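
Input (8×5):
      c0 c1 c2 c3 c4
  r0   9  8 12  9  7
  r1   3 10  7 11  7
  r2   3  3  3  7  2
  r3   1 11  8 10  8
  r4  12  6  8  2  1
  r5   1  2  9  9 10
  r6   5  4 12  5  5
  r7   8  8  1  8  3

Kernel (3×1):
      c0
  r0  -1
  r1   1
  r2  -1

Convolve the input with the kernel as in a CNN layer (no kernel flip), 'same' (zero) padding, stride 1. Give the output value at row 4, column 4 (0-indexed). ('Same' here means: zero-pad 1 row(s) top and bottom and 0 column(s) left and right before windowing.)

-17

The receptive field on the zero-padded input at this output position is [8 / 1 / 10]. Elementwise product with the kernel and sum: 8·-1 + 1·1 + 10·-1.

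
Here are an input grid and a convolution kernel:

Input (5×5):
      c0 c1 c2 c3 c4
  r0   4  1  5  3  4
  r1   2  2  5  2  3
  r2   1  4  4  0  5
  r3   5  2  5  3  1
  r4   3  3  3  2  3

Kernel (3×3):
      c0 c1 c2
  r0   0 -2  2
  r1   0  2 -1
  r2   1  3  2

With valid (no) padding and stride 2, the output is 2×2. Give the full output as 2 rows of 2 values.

Output[0,0]: The receptive field on the input at this output position is [4 1 5 / 2 2 5 / 1 4 4]. Elementwise product with the kernel and sum: 1·-2 + 5·2 + 2·2 + 5·-1 + 1·1 + 4·3 + 4·2.
Output[0,1]: The receptive field on the input at this output position is [5 3 4 / 5 2 3 / 4 0 5]. Elementwise product with the kernel and sum: 3·-2 + 4·2 + 2·2 + 3·-1 + 4·1 + 0·3 + 5·2.

28 17
17 30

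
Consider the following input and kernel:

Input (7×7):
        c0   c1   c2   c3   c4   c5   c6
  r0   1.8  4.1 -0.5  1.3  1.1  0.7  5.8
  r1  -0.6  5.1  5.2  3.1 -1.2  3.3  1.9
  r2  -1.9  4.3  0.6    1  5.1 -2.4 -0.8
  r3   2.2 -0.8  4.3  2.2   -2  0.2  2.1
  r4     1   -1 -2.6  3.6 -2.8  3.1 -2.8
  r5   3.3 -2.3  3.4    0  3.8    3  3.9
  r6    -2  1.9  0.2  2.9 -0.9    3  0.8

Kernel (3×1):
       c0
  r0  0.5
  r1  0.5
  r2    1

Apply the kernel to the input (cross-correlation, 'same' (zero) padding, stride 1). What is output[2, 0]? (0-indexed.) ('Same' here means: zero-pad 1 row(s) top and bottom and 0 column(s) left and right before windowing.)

The receptive field on the zero-padded input at this output position is [-0.6 / -1.9 / 2.2]. Elementwise product with the kernel and sum: -0.6·0.5 + -1.9·0.5 + 2.2·1.

0.95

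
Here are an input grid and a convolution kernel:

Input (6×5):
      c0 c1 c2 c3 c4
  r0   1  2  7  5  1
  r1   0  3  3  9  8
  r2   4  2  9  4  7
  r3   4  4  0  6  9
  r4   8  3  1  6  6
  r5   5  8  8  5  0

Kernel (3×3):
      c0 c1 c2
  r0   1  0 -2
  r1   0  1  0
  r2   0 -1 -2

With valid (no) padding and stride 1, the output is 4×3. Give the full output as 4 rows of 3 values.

-30 -22 -4
-8 -18 -33
-15 -19 -17
-17 -25 -17

Output[0,0]: The receptive field on the input at this output position is [1 2 7 / 0 3 3 / 4 2 9]. Elementwise product with the kernel and sum: 1·1 + 7·-2 + 3·1 + 2·-1 + 9·-2.
Output[0,1]: The receptive field on the input at this output position is [2 7 5 / 3 3 9 / 2 9 4]. Elementwise product with the kernel and sum: 2·1 + 5·-2 + 3·1 + 9·-1 + 4·-2.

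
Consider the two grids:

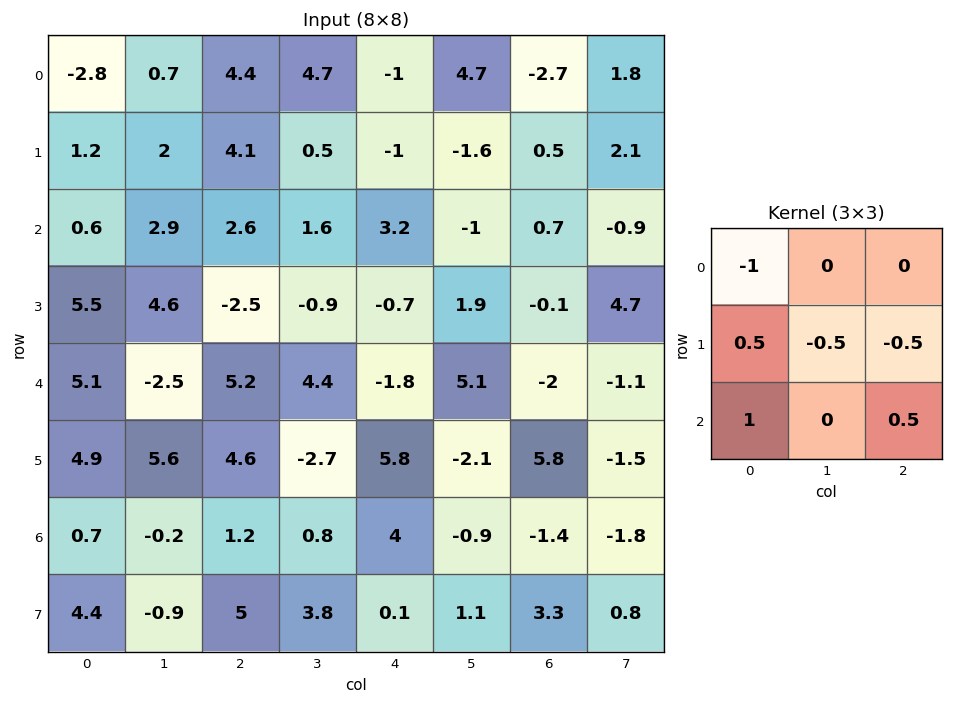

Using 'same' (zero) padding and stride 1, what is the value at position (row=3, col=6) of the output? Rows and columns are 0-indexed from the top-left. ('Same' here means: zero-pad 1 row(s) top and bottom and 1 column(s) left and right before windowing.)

4.2

The receptive field on the zero-padded input at this output position is [-1 0.7 -0.9 / 1.9 -0.1 4.7 / 5.1 -2 -1.1]. Elementwise product with the kernel and sum: -1·-1 + 1.9·0.5 + -0.1·-0.5 + 4.7·-0.5 + 5.1·1 + -1.1·0.5.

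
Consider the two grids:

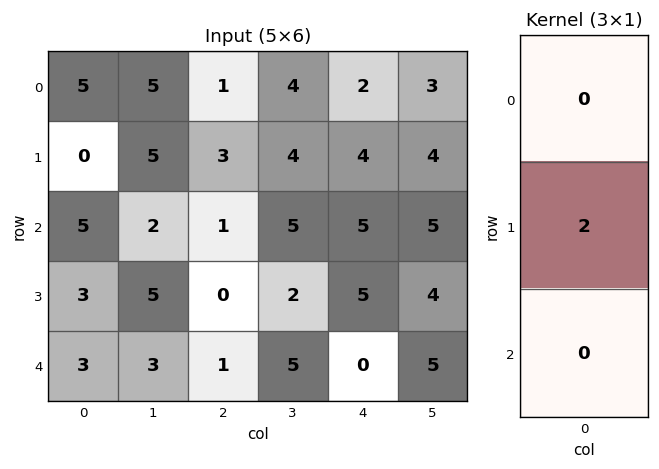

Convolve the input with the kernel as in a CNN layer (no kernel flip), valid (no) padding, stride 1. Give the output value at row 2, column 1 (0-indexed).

The receptive field on the input at this output position is [2 / 5 / 3]. Elementwise product with the kernel and sum: 5·2.

10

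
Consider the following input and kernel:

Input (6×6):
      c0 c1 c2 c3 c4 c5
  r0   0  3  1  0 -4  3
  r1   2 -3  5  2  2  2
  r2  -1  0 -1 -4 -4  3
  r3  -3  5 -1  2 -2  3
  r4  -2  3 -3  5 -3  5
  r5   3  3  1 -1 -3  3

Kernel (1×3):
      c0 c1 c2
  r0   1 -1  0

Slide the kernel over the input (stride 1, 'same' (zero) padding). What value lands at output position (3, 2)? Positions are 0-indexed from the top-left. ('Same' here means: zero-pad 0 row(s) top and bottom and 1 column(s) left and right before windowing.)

The receptive field on the zero-padded input at this output position is [5 -1 2]. Elementwise product with the kernel and sum: 5·1 + -1·-1.

6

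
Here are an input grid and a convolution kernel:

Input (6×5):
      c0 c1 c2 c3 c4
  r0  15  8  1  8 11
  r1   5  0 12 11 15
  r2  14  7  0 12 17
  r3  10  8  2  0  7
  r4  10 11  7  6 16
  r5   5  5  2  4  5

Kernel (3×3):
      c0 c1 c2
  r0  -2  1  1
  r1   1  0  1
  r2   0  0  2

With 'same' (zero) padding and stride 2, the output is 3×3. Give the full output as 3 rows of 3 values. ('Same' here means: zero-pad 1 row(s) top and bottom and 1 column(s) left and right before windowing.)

Output[0,0]: The receptive field on the zero-padded input at this output position is [0 0 0 / 0 15 8 / 0 5 0]. Elementwise product with the kernel and sum: 0·-2 + 0·1 + 0·1 + 0·1 + 8·1 + 0·2.
Output[0,1]: The receptive field on the zero-padded input at this output position is [0 0 0 / 8 1 8 / 0 12 11]. Elementwise product with the kernel and sum: 0·-2 + 0·1 + 0·1 + 8·1 + 8·1 + 11·2.

8 38 8
28 42 5
39 11 13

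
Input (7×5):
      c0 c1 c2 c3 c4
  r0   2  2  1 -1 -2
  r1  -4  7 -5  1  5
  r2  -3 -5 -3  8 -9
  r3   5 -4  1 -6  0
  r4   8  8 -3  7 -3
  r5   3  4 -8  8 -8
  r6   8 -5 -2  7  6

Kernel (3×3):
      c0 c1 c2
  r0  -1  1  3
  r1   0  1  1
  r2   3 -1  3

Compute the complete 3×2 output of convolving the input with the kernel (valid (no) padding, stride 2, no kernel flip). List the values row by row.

Output[0,0]: The receptive field on the input at this output position is [2 2 1 / -4 7 -5 / -3 -5 -3]. Elementwise product with the kernel and sum: 2·-1 + 2·1 + 1·3 + 7·1 + -5·1 + -3·3 + -5·-1 + -3·3.

-8 -46
-7 -47
10 6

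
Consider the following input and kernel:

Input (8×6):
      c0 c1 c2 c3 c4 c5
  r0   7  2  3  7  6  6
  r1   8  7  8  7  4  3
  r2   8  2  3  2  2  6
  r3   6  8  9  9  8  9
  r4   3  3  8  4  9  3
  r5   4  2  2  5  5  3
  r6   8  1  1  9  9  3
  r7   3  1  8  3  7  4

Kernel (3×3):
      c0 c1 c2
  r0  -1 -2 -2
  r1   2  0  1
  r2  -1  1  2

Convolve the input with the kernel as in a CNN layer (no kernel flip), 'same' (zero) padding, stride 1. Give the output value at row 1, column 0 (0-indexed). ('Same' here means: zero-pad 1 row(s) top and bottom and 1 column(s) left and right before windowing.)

1

The receptive field on the zero-padded input at this output position is [0 7 2 / 0 8 7 / 0 8 2]. Elementwise product with the kernel and sum: 0·-1 + 7·-2 + 2·-2 + 0·2 + 7·1 + 0·-1 + 8·1 + 2·2.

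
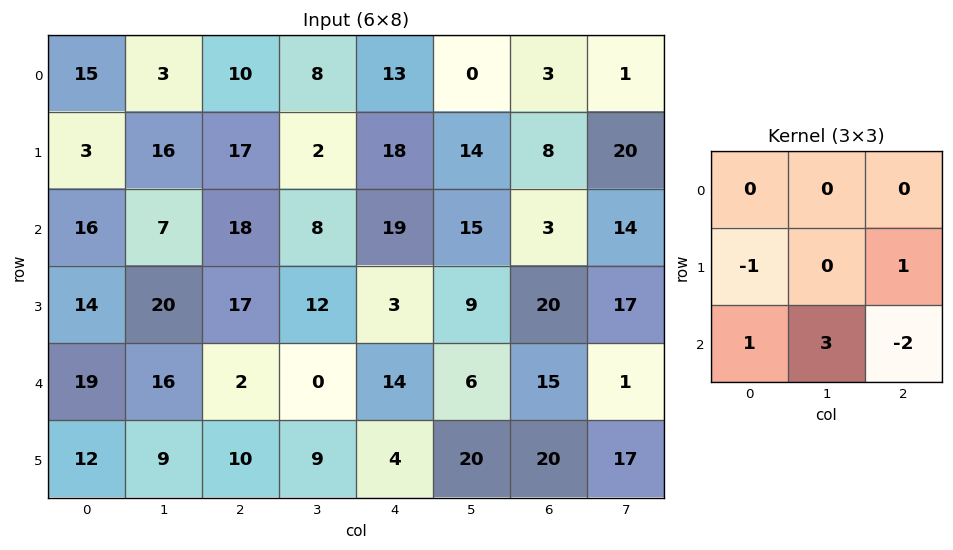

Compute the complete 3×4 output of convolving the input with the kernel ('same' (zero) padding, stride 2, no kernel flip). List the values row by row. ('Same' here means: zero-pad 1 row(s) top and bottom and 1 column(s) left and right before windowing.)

-20 68 20 -1
9 48 10 34
34 5 -13 41

Output[0,0]: The receptive field on the zero-padded input at this output position is [0 0 0 / 0 15 3 / 0 3 16]. Elementwise product with the kernel and sum: 0·-1 + 3·1 + 0·1 + 3·3 + 16·-2.
Output[0,1]: The receptive field on the zero-padded input at this output position is [0 0 0 / 3 10 8 / 16 17 2]. Elementwise product with the kernel and sum: 3·-1 + 8·1 + 16·1 + 17·3 + 2·-2.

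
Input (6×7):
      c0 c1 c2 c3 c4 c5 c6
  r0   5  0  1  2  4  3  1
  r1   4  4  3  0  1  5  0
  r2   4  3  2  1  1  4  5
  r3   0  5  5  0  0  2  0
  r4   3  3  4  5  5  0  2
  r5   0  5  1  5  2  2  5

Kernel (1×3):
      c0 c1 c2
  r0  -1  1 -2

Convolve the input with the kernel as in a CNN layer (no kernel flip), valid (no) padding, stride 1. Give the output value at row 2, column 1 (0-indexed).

The receptive field on the input at this output position is [3 2 1]. Elementwise product with the kernel and sum: 3·-1 + 2·1 + 1·-2.

-3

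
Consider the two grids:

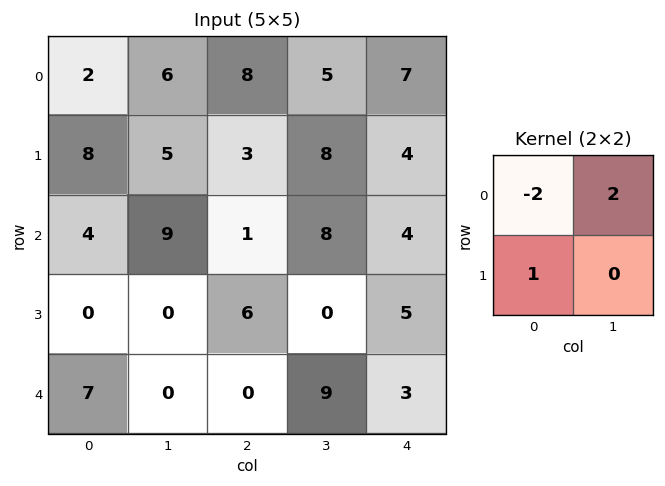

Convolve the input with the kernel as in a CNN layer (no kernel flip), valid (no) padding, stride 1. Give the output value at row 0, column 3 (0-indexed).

The receptive field on the input at this output position is [5 7 / 8 4]. Elementwise product with the kernel and sum: 5·-2 + 7·2 + 8·1.

12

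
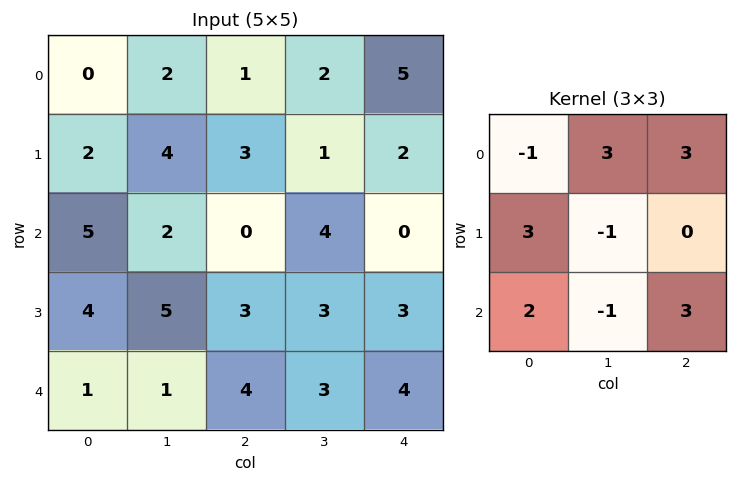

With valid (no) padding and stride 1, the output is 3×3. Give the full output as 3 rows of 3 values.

Output[0,0]: The receptive field on the input at this output position is [0 2 1 / 2 4 3 / 5 2 0]. Elementwise product with the kernel and sum: 0·-1 + 2·3 + 1·3 + 2·3 + 4·-1 + 5·2 + 2·-1 + 0·3.

19 32 24
44 30 14
21 29 35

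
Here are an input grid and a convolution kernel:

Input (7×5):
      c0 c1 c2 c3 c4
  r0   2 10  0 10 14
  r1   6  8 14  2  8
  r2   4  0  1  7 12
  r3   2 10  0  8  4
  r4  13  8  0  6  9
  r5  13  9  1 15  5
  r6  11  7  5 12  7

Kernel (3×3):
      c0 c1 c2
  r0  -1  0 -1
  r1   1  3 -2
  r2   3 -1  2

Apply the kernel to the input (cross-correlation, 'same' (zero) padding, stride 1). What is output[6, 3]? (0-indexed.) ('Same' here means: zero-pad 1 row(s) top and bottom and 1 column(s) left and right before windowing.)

The receptive field on the zero-padded input at this output position is [1 15 5 / 5 12 7 / 0 0 0]. Elementwise product with the kernel and sum: 1·-1 + 5·-1 + 5·1 + 12·3 + 7·-2 + 0·3 + 0·-1 + 0·2.

21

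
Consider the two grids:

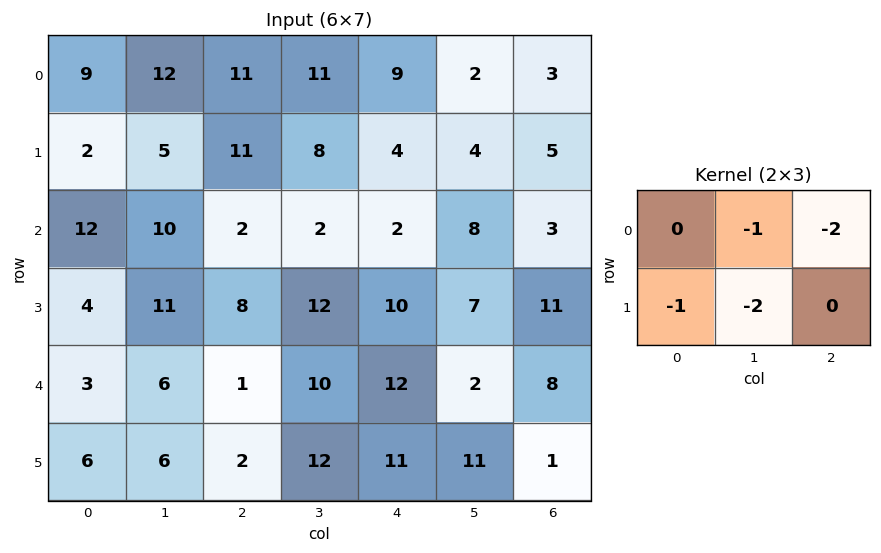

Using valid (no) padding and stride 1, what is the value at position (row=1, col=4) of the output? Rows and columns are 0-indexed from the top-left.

-32

The receptive field on the input at this output position is [4 4 5 / 2 8 3]. Elementwise product with the kernel and sum: 4·-1 + 5·-2 + 2·-1 + 8·-2.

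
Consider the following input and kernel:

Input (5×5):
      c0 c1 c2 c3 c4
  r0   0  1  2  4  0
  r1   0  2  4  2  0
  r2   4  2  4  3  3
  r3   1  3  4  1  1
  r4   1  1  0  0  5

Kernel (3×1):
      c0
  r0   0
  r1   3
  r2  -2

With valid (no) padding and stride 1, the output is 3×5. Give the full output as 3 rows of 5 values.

-8 2 4 0 -6
10 0 4 7 7
1 7 12 3 -7

Output[0,0]: The receptive field on the input at this output position is [0 / 0 / 4]. Elementwise product with the kernel and sum: 0·3 + 4·-2.
Output[0,1]: The receptive field on the input at this output position is [1 / 2 / 2]. Elementwise product with the kernel and sum: 2·3 + 2·-2.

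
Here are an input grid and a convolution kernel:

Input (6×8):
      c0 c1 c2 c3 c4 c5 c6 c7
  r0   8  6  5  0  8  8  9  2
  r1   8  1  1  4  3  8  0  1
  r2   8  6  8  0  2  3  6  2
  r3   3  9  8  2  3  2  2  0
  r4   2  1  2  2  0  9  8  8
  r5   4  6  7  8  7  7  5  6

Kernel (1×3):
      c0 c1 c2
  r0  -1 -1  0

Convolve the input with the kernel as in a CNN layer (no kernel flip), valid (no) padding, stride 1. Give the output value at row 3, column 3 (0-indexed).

-5

The receptive field on the input at this output position is [2 3 2]. Elementwise product with the kernel and sum: 2·-1 + 3·-1.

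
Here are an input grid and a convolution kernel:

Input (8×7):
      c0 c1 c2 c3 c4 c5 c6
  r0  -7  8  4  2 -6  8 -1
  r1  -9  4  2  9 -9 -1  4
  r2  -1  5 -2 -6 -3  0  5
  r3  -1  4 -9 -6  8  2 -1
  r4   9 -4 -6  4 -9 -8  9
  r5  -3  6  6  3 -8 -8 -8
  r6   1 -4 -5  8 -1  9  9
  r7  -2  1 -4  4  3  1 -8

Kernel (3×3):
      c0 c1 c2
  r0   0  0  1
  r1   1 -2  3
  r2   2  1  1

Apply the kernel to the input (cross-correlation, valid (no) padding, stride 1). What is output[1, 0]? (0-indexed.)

The receptive field on the input at this output position is [-9 4 2 / -1 5 -2 / -1 4 -9]. Elementwise product with the kernel and sum: 2·1 + -1·1 + 5·-2 + -2·3 + -1·2 + 4·1 + -9·1.

-22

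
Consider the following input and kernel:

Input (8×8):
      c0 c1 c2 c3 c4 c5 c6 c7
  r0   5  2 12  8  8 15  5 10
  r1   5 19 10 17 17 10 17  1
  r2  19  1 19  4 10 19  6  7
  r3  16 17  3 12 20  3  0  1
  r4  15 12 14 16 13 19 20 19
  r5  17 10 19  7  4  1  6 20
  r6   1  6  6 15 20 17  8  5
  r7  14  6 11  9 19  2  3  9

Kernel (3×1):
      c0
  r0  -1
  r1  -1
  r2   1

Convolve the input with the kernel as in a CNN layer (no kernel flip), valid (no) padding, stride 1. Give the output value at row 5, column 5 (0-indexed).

-16

The receptive field on the input at this output position is [1 / 17 / 2]. Elementwise product with the kernel and sum: 1·-1 + 17·-1 + 2·1.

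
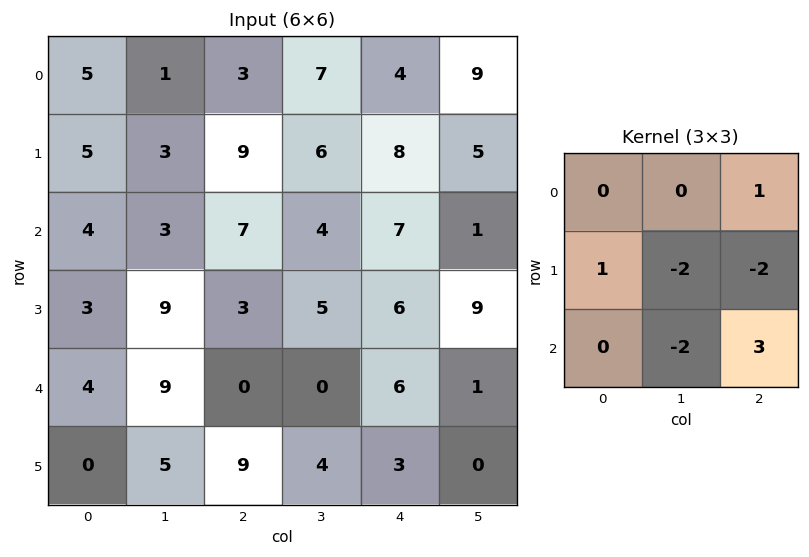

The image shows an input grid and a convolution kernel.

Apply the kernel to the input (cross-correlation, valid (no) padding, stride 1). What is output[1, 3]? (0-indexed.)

8

The receptive field on the input at this output position is [6 8 5 / 4 7 1 / 5 6 9]. Elementwise product with the kernel and sum: 5·1 + 4·1 + 7·-2 + 1·-2 + 6·-2 + 9·3.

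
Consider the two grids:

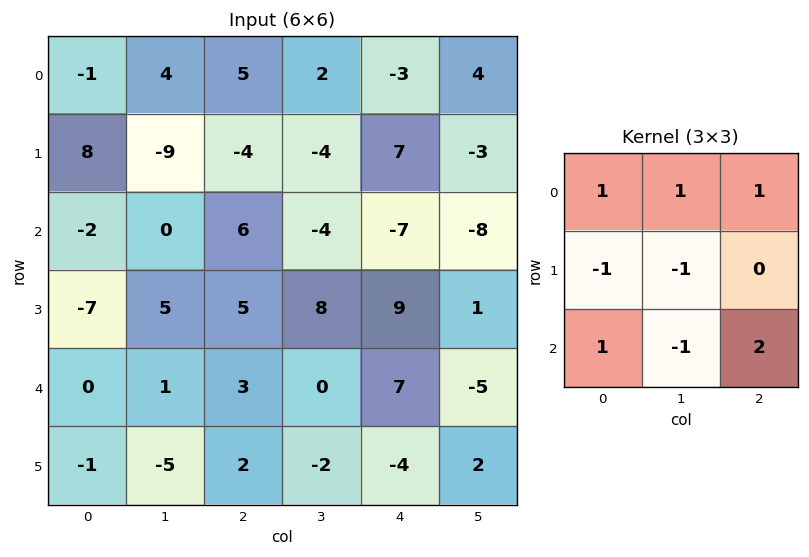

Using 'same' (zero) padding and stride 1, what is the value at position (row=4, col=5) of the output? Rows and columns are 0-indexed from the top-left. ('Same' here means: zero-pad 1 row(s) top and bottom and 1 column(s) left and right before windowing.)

The receptive field on the zero-padded input at this output position is [9 1 0 / 7 -5 0 / -4 2 0]. Elementwise product with the kernel and sum: 9·1 + 1·1 + 0·1 + 7·-1 + -5·-1 + -4·1 + 2·-1 + 0·2.

2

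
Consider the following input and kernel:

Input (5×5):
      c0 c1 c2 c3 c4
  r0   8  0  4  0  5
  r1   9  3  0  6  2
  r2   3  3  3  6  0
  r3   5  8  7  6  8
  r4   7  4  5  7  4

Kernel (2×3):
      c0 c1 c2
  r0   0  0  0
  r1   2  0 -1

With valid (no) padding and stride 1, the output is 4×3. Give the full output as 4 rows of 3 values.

Output[0,0]: The receptive field on the input at this output position is [8 0 4 / 9 3 0]. Elementwise product with the kernel and sum: 9·2 + 0·-1.

18 0 -2
3 0 6
3 10 6
9 1 6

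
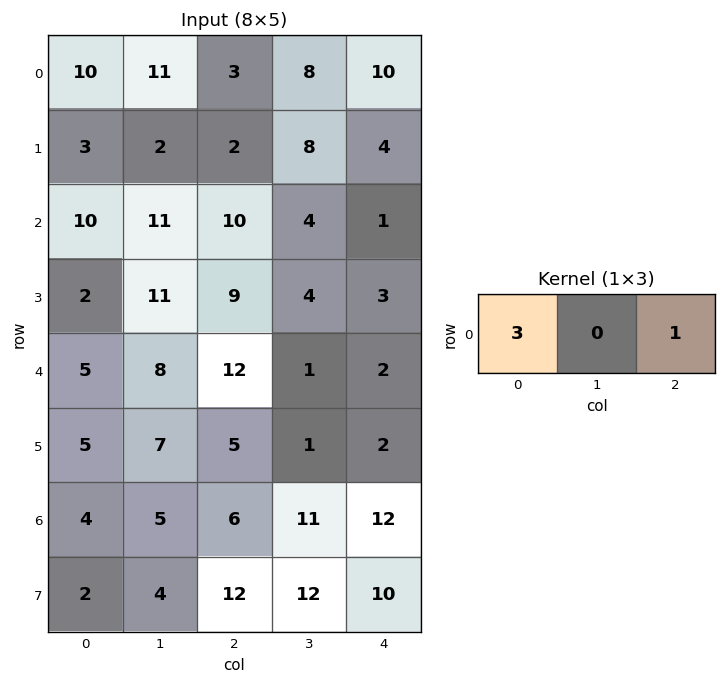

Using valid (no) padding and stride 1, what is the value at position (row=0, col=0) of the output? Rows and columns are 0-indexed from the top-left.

The receptive field on the input at this output position is [10 11 3]. Elementwise product with the kernel and sum: 10·3 + 3·1.

33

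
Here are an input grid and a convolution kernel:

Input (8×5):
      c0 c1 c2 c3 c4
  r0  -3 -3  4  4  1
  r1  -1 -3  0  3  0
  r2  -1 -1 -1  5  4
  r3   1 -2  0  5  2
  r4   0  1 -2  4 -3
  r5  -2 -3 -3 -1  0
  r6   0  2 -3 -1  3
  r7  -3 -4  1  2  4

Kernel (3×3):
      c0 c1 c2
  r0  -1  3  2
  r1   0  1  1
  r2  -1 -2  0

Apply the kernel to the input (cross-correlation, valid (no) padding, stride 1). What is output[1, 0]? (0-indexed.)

-7

The receptive field on the input at this output position is [-1 -3 0 / -1 -1 -1 / 1 -2 0]. Elementwise product with the kernel and sum: -1·-1 + -3·3 + 0·2 + -1·1 + -1·1 + 1·-1 + -2·-2.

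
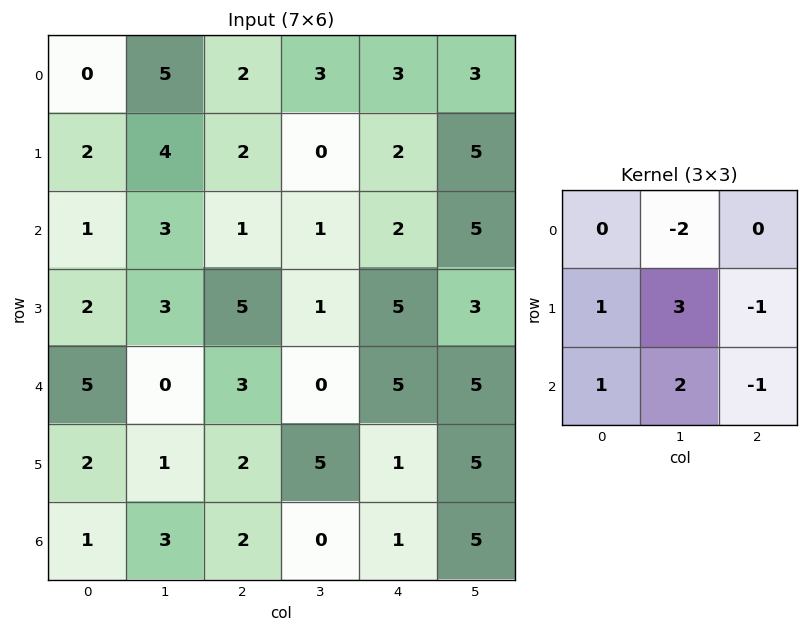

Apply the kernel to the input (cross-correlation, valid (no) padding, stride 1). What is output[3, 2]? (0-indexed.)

The receptive field on the input at this output position is [5 1 5 / 3 0 5 / 2 5 1]. Elementwise product with the kernel and sum: 1·-2 + 3·1 + 0·3 + 5·-1 + 2·1 + 5·2 + 1·-1.

7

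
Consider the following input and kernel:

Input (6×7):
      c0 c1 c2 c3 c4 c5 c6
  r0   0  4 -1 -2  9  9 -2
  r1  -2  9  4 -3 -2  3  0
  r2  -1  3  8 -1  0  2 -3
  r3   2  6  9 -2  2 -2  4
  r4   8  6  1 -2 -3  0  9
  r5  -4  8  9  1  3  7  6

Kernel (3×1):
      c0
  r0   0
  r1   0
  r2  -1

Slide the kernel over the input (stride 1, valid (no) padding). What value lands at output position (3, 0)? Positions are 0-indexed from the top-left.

4

The receptive field on the input at this output position is [2 / 8 / -4]. Elementwise product with the kernel and sum: -4·-1.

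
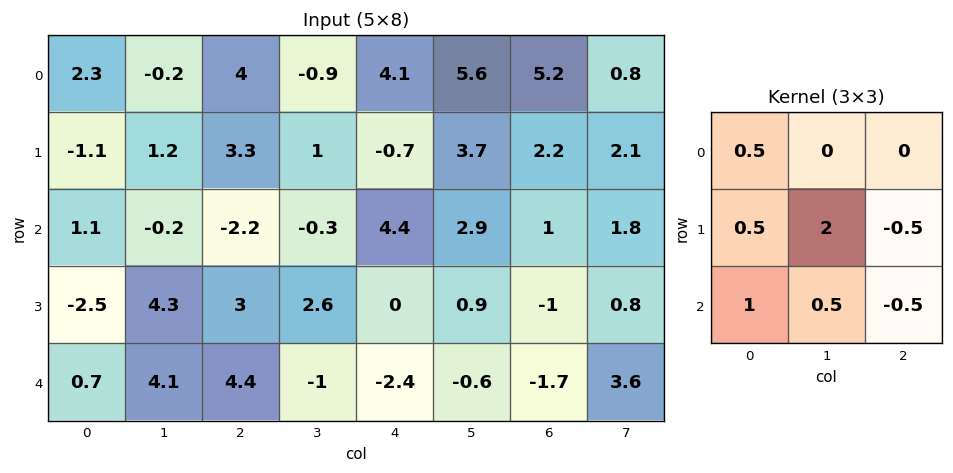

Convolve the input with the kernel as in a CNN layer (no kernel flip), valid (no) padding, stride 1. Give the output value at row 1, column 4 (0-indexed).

8.1

The receptive field on the input at this output position is [-0.7 3.7 2.2 / 4.4 2.9 1 / 0 0.9 -1]. Elementwise product with the kernel and sum: -0.7·0.5 + 4.4·0.5 + 2.9·2 + 1·-0.5 + 0·1 + 0.9·0.5 + -1·-0.5.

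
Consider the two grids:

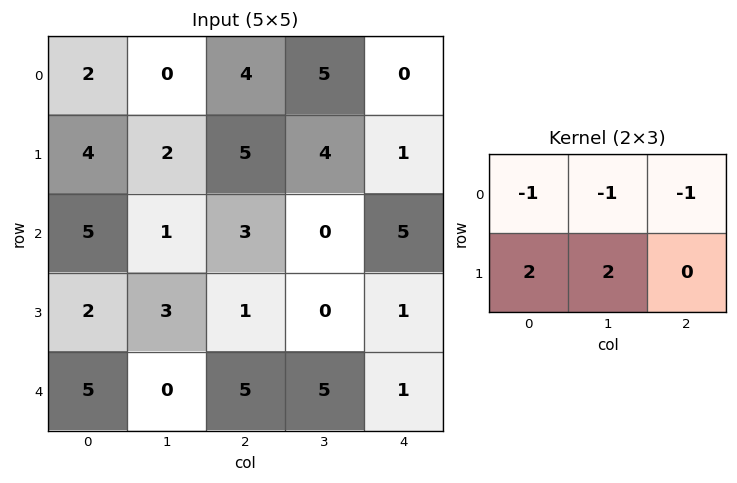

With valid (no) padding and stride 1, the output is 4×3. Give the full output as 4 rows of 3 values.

6 5 9
1 -3 -4
1 4 -6
4 6 18

Output[0,0]: The receptive field on the input at this output position is [2 0 4 / 4 2 5]. Elementwise product with the kernel and sum: 2·-1 + 0·-1 + 4·-1 + 4·2 + 2·2.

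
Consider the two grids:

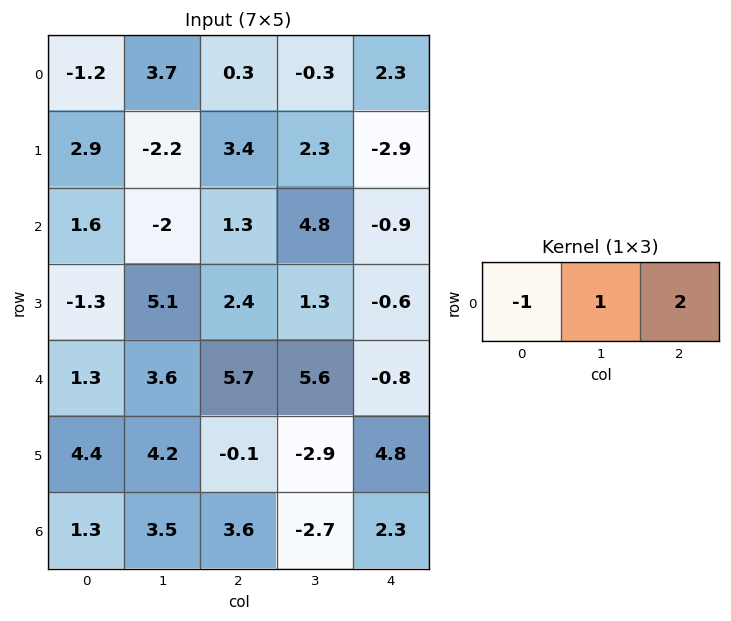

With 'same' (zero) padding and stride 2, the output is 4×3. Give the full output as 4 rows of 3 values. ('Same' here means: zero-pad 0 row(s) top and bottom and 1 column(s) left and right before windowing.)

6.2 -4 2.6
-2.4 12.9 -5.7
8.5 13.3 -6.4
8.3 -5.3 5

Output[0,0]: The receptive field on the zero-padded input at this output position is [0 -1.2 3.7]. Elementwise product with the kernel and sum: 0·-1 + -1.2·1 + 3.7·2.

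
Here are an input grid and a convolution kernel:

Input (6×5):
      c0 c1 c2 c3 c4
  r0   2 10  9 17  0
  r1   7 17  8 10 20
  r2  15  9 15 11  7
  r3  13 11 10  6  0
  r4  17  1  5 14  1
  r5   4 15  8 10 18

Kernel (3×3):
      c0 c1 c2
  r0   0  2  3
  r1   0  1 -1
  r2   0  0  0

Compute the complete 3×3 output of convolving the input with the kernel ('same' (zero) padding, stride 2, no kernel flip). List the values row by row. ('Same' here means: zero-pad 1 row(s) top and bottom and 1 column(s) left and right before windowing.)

-8 -8 0
71 50 47
75 29 1

Output[0,0]: The receptive field on the zero-padded input at this output position is [0 0 0 / 0 2 10 / 0 7 17]. Elementwise product with the kernel and sum: 0·2 + 0·3 + 2·1 + 10·-1.
Output[0,1]: The receptive field on the zero-padded input at this output position is [0 0 0 / 10 9 17 / 17 8 10]. Elementwise product with the kernel and sum: 0·2 + 0·3 + 9·1 + 17·-1.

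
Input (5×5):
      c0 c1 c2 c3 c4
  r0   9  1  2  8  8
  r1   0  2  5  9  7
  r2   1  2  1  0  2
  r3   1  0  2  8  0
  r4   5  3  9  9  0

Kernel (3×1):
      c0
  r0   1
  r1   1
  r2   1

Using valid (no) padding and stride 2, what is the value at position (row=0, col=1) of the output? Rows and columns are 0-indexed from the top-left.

The receptive field on the input at this output position is [2 / 5 / 1]. Elementwise product with the kernel and sum: 2·1 + 5·1 + 1·1.

8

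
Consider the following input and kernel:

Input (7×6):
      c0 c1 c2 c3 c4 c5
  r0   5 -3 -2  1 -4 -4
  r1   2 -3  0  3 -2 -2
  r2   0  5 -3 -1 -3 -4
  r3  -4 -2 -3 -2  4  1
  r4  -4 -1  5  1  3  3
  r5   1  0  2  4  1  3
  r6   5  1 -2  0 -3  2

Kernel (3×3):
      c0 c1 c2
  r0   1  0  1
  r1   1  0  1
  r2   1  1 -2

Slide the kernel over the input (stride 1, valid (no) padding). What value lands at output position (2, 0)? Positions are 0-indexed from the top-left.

-25

The receptive field on the input at this output position is [0 5 -3 / -4 -2 -3 / -4 -1 5]. Elementwise product with the kernel and sum: 0·1 + -3·1 + -4·1 + -3·1 + -4·1 + -1·1 + 5·-2.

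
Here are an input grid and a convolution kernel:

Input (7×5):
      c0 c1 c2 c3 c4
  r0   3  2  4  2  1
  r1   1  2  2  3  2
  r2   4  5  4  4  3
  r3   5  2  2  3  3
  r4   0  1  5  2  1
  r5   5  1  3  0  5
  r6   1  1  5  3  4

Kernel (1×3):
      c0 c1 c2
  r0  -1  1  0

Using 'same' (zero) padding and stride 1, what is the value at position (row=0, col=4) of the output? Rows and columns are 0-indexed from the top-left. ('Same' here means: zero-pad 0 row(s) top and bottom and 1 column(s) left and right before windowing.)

The receptive field on the zero-padded input at this output position is [2 1 0]. Elementwise product with the kernel and sum: 2·-1 + 1·1.

-1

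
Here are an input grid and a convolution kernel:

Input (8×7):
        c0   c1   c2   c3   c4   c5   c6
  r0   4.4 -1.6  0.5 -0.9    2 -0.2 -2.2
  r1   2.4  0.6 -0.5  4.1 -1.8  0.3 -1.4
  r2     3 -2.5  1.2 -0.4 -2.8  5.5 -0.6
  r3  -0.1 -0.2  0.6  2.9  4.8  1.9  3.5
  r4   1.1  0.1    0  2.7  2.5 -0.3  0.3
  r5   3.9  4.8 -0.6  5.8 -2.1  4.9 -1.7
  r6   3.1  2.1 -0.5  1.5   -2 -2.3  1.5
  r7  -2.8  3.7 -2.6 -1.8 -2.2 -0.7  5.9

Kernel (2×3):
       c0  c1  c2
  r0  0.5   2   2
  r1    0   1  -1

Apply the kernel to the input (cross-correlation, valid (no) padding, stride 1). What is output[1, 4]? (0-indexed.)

3

The receptive field on the input at this output position is [-1.8 0.3 -1.4 / -2.8 5.5 -0.6]. Elementwise product with the kernel and sum: -1.8·0.5 + 0.3·2 + -1.4·2 + 5.5·1 + -0.6·-1.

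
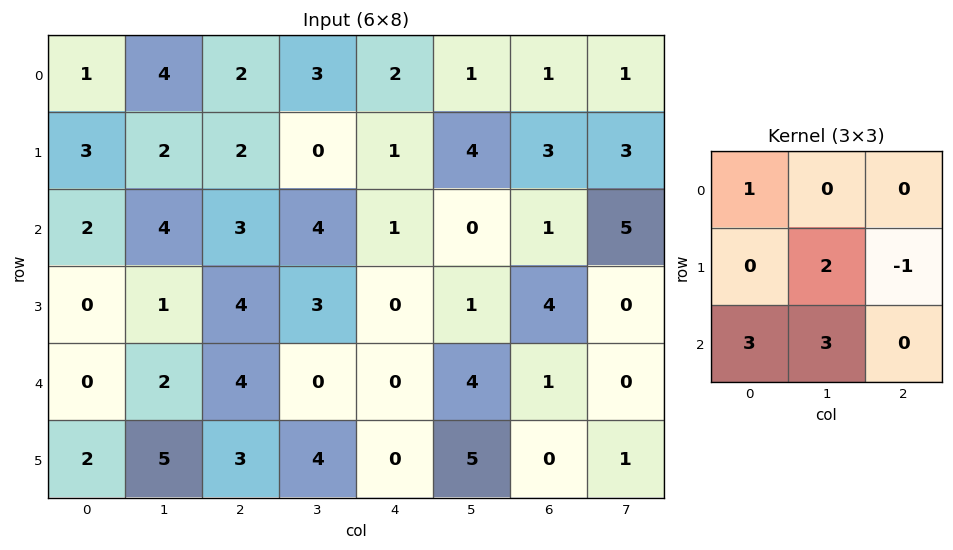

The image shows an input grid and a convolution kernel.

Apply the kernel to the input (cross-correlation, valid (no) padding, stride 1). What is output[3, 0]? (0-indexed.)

The receptive field on the input at this output position is [0 1 4 / 0 2 4 / 2 5 3]. Elementwise product with the kernel and sum: 0·1 + 2·2 + 4·-1 + 2·3 + 5·3.

21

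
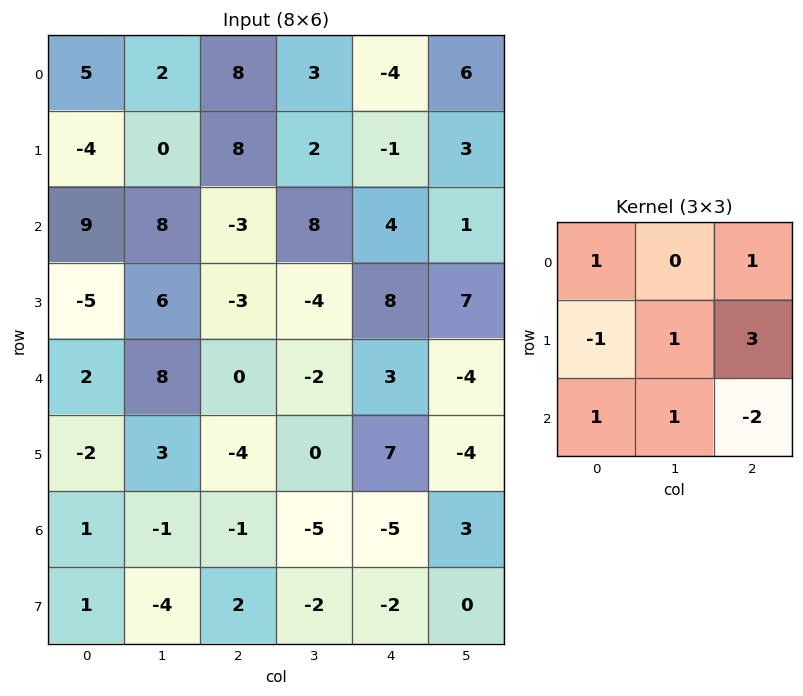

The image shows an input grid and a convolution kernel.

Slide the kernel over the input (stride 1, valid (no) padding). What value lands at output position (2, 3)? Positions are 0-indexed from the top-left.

51

The receptive field on the input at this output position is [8 4 1 / -4 8 7 / -2 3 -4]. Elementwise product with the kernel and sum: 8·1 + 1·1 + -4·-1 + 8·1 + 7·3 + -2·1 + 3·1 + -4·-2.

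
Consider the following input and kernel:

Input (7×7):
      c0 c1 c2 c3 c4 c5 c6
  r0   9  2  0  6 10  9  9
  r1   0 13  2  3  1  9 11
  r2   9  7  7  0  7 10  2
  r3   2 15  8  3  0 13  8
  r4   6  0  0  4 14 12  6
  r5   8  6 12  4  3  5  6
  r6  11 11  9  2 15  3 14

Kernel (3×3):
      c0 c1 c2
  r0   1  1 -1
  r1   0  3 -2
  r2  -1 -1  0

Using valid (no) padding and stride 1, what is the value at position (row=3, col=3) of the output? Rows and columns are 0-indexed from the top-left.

The receptive field on the input at this output position is [3 0 13 / 4 14 12 / 4 3 5]. Elementwise product with the kernel and sum: 3·1 + 0·1 + 13·-1 + 14·3 + 12·-2 + 4·-1 + 3·-1.

1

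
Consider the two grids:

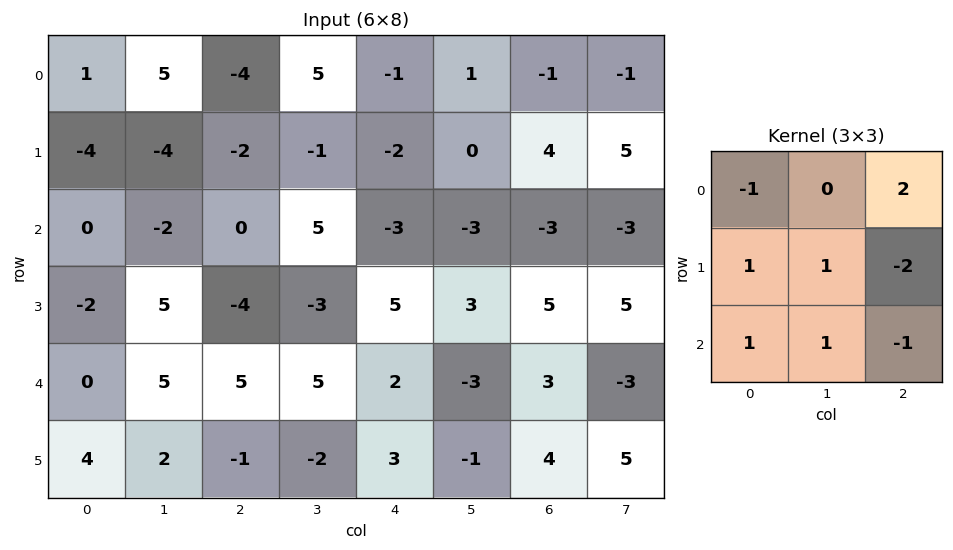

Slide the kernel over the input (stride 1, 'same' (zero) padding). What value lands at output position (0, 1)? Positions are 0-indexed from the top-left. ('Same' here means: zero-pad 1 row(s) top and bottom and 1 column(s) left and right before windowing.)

The receptive field on the zero-padded input at this output position is [0 0 0 / 1 5 -4 / -4 -4 -2]. Elementwise product with the kernel and sum: 0·-1 + 0·2 + 1·1 + 5·1 + -4·-2 + -4·1 + -4·1 + -2·-1.

8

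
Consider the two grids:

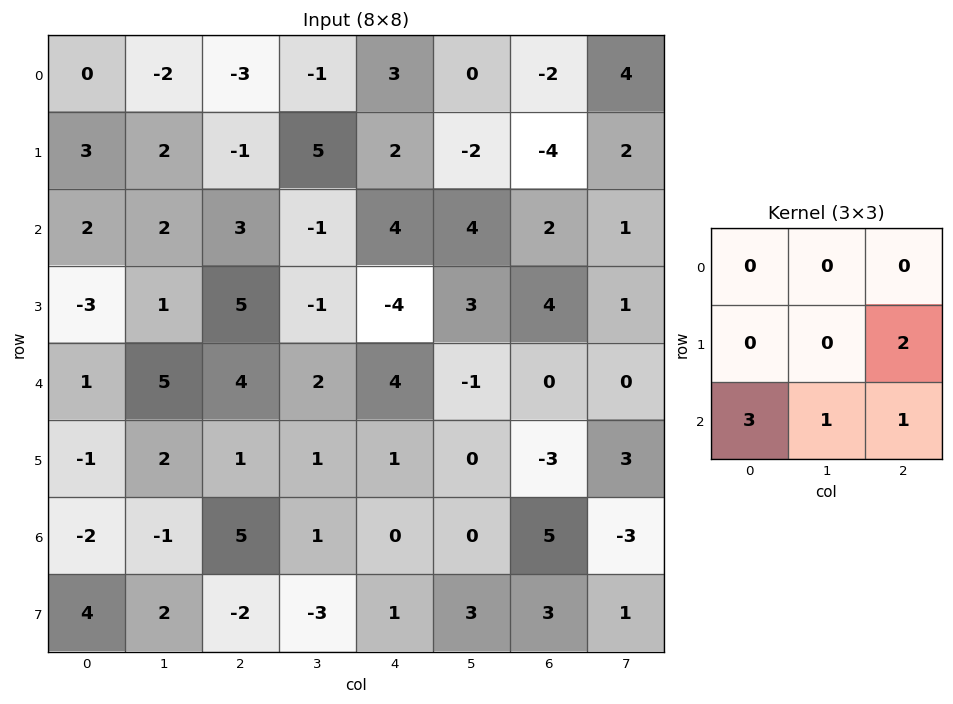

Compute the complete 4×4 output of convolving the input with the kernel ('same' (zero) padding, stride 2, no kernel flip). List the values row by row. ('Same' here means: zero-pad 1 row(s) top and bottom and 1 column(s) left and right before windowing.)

1 8 15 0
2 5 4 16
11 12 2 0
4 3 -5 7

Output[0,0]: The receptive field on the zero-padded input at this output position is [0 0 0 / 0 0 -2 / 0 3 2]. Elementwise product with the kernel and sum: -2·2 + 0·3 + 3·1 + 2·1.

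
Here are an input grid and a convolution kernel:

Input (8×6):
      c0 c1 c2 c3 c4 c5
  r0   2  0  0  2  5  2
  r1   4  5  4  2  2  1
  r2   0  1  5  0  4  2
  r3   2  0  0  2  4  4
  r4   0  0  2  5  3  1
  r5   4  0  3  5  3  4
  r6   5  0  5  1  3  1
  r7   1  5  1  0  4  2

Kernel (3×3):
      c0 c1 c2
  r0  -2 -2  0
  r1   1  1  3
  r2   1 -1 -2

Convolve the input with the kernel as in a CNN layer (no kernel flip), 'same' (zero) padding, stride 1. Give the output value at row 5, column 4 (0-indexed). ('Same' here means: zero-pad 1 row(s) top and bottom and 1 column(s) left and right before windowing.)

The receptive field on the zero-padded input at this output position is [5 3 1 / 5 3 4 / 1 3 1]. Elementwise product with the kernel and sum: 5·-2 + 3·-2 + 5·1 + 3·1 + 4·3 + 1·1 + 3·-1 + 1·-2.

0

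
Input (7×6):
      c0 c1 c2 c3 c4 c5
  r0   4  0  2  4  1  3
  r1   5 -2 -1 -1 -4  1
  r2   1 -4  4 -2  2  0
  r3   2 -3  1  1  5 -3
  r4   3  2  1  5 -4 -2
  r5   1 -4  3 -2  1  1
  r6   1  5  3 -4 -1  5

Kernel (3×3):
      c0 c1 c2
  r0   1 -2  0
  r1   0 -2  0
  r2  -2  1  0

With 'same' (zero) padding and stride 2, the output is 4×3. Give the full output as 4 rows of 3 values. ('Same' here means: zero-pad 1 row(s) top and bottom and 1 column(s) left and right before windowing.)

Output[0,0]: The receptive field on the zero-padded input at this output position is [0 0 0 / 0 4 0 / 0 5 -2]. Elementwise product with the kernel and sum: 0·1 + 0·-2 + 4·-2 + 0·-2 + 5·1.
Output[0,1]: The receptive field on the zero-padded input at this output position is [0 0 0 / 0 2 4 / -2 -1 -1]. Elementwise product with the kernel and sum: 0·1 + 0·-2 + 2·-2 + -2·-2 + -1·1.

-3 -1 -4
-10 -1 6
-9 4 4
-4 -16 -2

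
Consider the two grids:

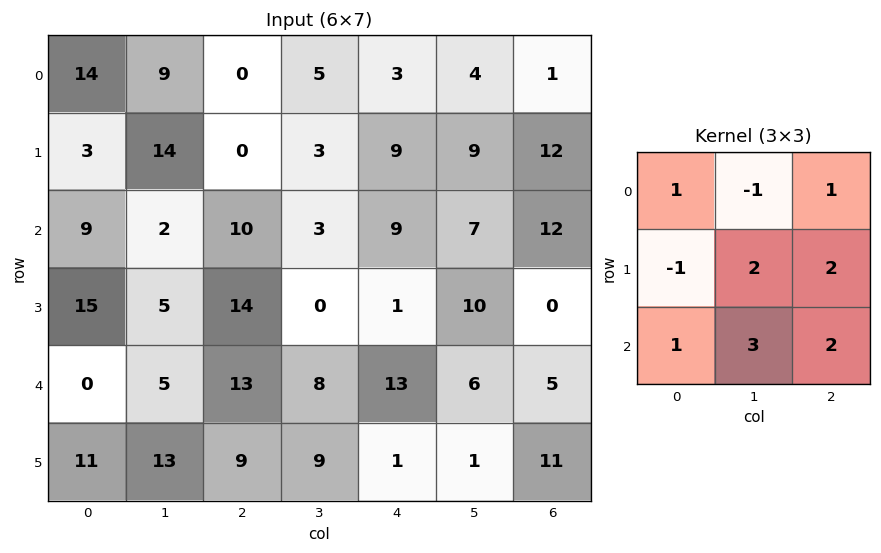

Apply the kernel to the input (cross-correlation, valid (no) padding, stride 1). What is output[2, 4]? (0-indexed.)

74

The receptive field on the input at this output position is [9 7 12 / 1 10 0 / 13 6 5]. Elementwise product with the kernel and sum: 9·1 + 7·-1 + 12·1 + 1·-1 + 10·2 + 0·2 + 13·1 + 6·3 + 5·2.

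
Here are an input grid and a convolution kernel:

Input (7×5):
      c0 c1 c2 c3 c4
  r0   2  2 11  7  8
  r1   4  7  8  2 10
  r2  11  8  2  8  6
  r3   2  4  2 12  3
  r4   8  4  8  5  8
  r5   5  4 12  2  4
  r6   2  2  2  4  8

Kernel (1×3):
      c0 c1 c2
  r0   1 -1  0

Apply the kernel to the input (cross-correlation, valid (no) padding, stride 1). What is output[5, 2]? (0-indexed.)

10

The receptive field on the input at this output position is [12 2 4]. Elementwise product with the kernel and sum: 12·1 + 2·-1.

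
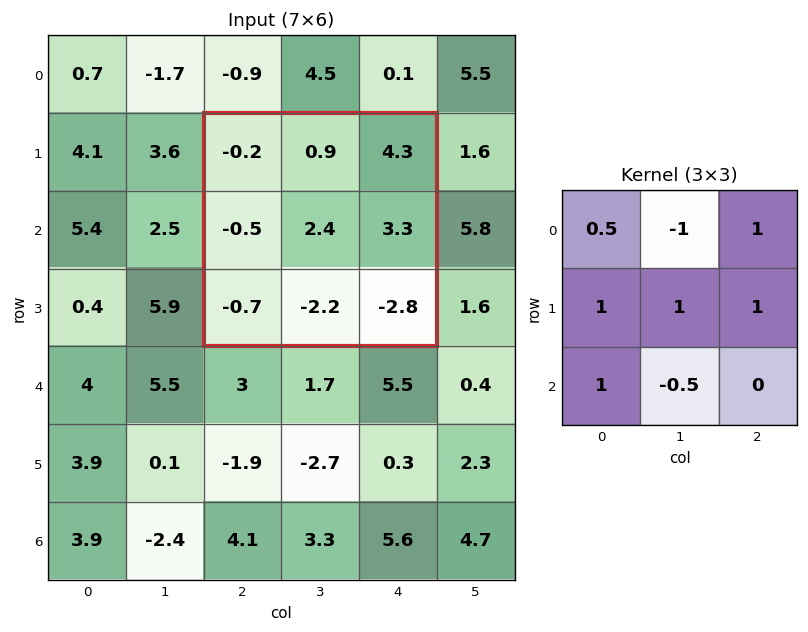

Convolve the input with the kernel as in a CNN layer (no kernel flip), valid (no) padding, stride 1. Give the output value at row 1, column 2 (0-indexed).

The receptive field on the input at this output position is [-0.2 0.9 4.3 / -0.5 2.4 3.3 / -0.7 -2.2 -2.8]. Elementwise product with the kernel and sum: -0.2·0.5 + 0.9·-1 + 4.3·1 + -0.5·1 + 2.4·1 + 3.3·1 + -0.7·1 + -2.2·-0.5.

8.9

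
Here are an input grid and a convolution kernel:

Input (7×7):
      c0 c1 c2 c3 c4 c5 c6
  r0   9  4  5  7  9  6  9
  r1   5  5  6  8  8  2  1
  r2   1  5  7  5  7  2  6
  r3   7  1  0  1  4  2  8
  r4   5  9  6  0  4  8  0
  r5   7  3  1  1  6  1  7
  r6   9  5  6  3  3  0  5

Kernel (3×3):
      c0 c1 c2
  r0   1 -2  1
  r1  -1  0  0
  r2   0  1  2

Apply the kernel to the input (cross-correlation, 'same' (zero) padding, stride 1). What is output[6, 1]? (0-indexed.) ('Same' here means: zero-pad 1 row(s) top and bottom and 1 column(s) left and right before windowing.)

-7

The receptive field on the zero-padded input at this output position is [7 3 1 / 9 5 6 / 0 0 0]. Elementwise product with the kernel and sum: 7·1 + 3·-2 + 1·1 + 9·-1 + 0·1 + 0·2.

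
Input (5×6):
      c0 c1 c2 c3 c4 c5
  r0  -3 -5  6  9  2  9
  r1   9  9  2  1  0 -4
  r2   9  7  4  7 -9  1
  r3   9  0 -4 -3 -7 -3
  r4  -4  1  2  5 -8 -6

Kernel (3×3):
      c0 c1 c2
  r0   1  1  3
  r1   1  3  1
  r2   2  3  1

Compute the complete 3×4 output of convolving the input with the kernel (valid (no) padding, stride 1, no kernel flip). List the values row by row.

Output[0,0]: The receptive field on the input at this output position is [-3 -5 6 / 9 9 2 / 9 7 4]. Elementwise product with the kernel and sum: -3·1 + -5·1 + 6·3 + 9·1 + 9·3 + 2·1 + 9·2 + 7·3 + 4·1.

91 77 46 23
72 25 -5 -60
30 30 -25 -46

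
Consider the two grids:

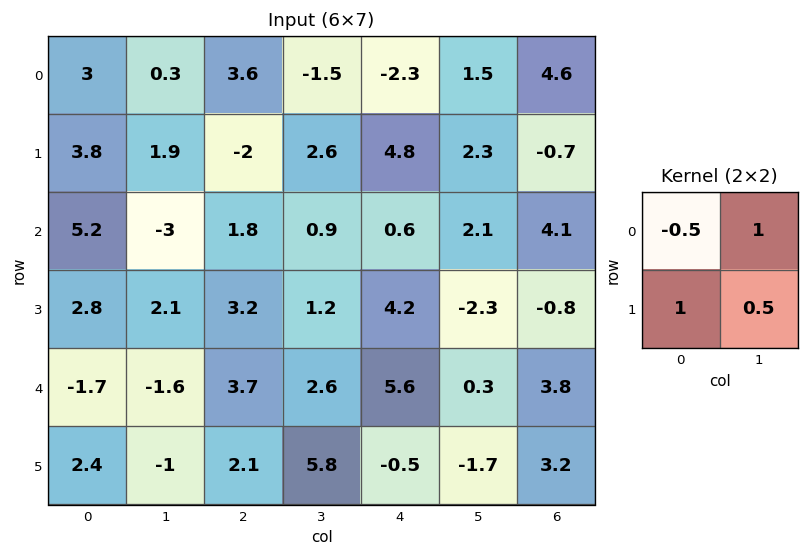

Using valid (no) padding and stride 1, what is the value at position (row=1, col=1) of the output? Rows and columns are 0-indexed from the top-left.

-5.05

The receptive field on the input at this output position is [1.9 -2 / -3 1.8]. Elementwise product with the kernel and sum: 1.9·-0.5 + -2·1 + -3·1 + 1.8·0.5.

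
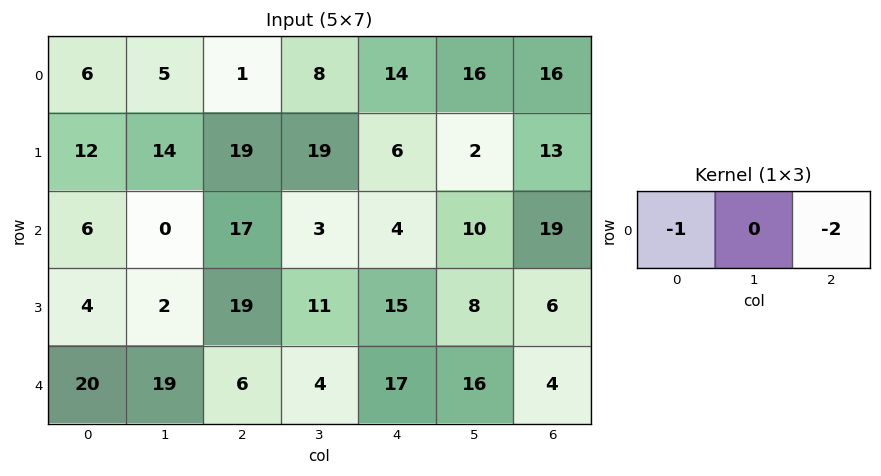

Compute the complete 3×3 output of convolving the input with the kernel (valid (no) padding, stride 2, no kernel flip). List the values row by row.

Output[0,0]: The receptive field on the input at this output position is [6 5 1]. Elementwise product with the kernel and sum: 6·-1 + 1·-2.
Output[0,1]: The receptive field on the input at this output position is [1 8 14]. Elementwise product with the kernel and sum: 1·-1 + 14·-2.

-8 -29 -46
-40 -25 -42
-32 -40 -25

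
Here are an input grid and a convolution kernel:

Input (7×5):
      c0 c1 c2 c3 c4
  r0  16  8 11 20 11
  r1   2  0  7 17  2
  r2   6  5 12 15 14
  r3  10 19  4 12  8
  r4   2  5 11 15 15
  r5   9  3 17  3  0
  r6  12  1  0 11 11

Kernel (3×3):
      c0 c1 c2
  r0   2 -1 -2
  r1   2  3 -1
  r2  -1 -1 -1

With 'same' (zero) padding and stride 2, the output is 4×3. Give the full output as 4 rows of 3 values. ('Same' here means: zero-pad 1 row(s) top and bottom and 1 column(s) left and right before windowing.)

Output[0,0]: The receptive field on the zero-padded input at this output position is [0 0 0 / 0 16 8 / 0 2 0]. Elementwise product with the kernel and sum: 0·2 + 0·-1 + 0·-2 + 0·2 + 16·3 + 8·-1 + 0·-1 + 2·-1 + 0·-1.
Output[0,1]: The receptive field on the zero-padded input at this output position is [0 0 0 / 8 11 20 / 0 7 17]. Elementwise product with the kernel and sum: 0·2 + 0·-1 + 0·-2 + 8·2 + 11·3 + 20·-1 + 0·-1 + 7·-1 + 17·-1.

38 5 54
-18 -45 84
-59 15 88
20 -26 61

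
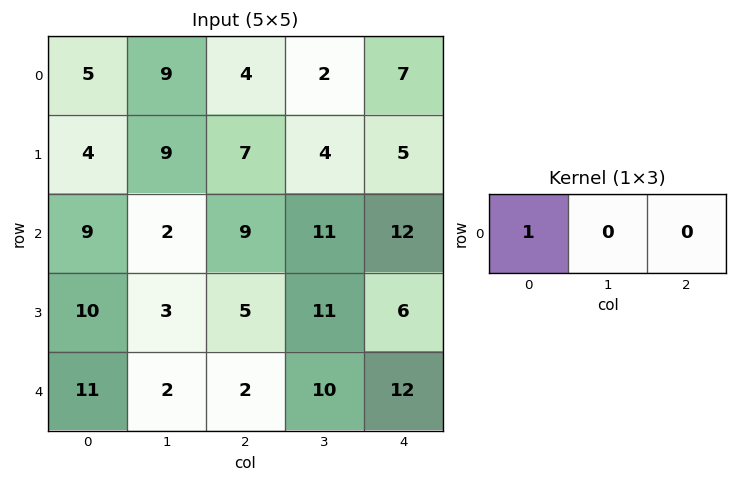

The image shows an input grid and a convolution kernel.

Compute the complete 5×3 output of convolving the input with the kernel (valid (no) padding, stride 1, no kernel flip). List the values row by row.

5 9 4
4 9 7
9 2 9
10 3 5
11 2 2

Output[0,0]: The receptive field on the input at this output position is [5 9 4]. Elementwise product with the kernel and sum: 5·1.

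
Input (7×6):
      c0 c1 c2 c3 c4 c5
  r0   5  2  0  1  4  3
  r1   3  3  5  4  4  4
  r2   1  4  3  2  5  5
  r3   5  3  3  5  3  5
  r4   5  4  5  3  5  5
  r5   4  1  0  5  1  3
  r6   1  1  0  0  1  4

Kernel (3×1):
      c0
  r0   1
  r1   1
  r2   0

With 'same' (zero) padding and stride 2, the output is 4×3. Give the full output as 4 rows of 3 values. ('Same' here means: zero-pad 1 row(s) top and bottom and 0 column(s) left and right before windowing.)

Output[0,0]: The receptive field on the zero-padded input at this output position is [0 / 5 / 3]. Elementwise product with the kernel and sum: 0·1 + 5·1.
Output[0,1]: The receptive field on the zero-padded input at this output position is [0 / 0 / 5]. Elementwise product with the kernel and sum: 0·1 + 0·1.

5 0 4
4 8 9
10 8 8
5 0 2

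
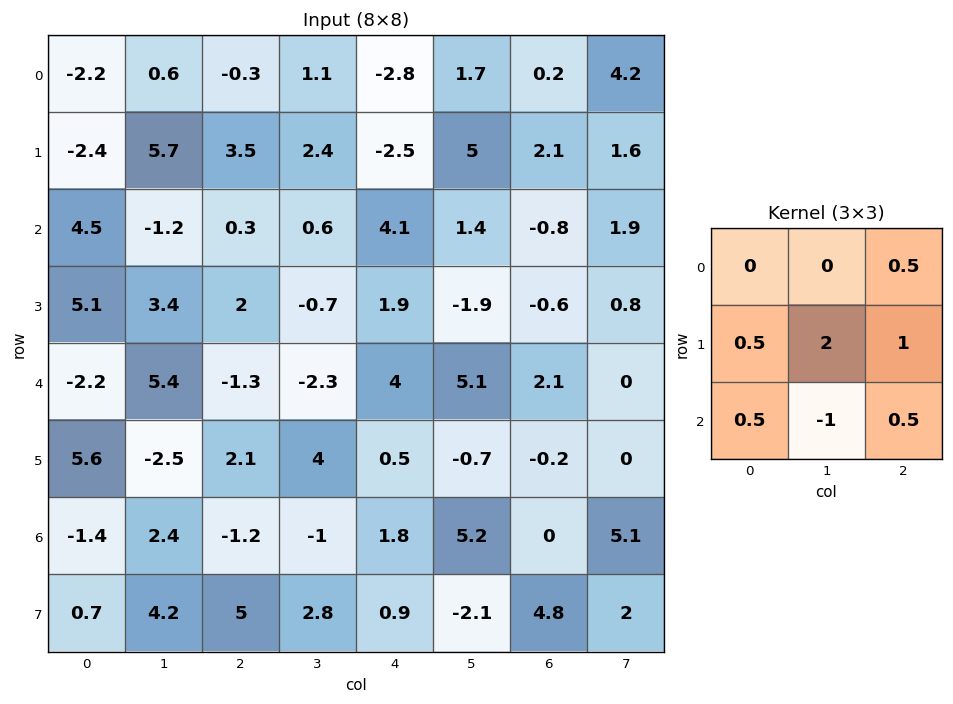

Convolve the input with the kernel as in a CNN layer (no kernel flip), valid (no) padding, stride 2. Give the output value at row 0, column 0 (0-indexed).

17.15

The receptive field on the input at this output position is [-2.2 0.6 -0.3 / -2.4 5.7 3.5 / 4.5 -1.2 0.3]. Elementwise product with the kernel and sum: -0.3·0.5 + -2.4·0.5 + 5.7·2 + 3.5·1 + 4.5·0.5 + -1.2·-1 + 0.3·0.5.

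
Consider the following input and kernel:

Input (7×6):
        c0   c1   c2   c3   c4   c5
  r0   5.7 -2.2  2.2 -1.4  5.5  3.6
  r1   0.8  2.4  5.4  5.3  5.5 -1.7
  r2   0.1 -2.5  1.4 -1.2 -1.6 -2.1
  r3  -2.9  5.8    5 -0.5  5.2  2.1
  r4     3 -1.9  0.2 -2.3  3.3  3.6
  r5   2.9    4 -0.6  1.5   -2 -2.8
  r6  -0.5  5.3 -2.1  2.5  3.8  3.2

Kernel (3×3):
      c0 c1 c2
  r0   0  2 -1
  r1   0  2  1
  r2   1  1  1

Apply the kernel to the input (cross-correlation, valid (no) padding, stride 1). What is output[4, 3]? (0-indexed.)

5.7

The receptive field on the input at this output position is [-2.3 3.3 3.6 / 1.5 -2 -2.8 / 2.5 3.8 3.2]. Elementwise product with the kernel and sum: 3.3·2 + 3.6·-1 + -2·2 + -2.8·1 + 2.5·1 + 3.8·1 + 3.2·1.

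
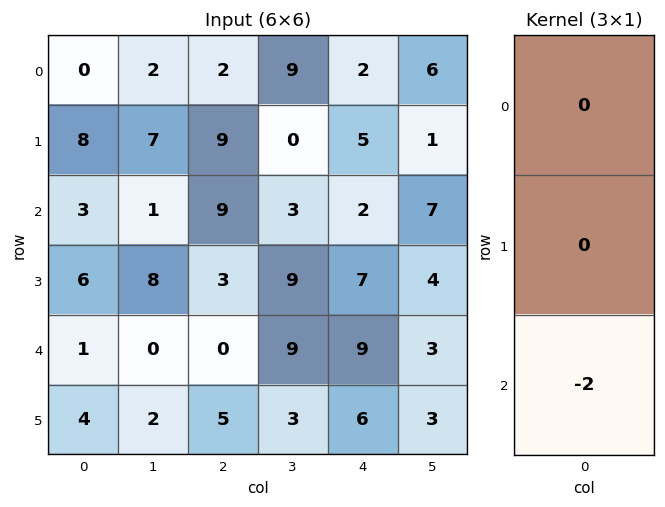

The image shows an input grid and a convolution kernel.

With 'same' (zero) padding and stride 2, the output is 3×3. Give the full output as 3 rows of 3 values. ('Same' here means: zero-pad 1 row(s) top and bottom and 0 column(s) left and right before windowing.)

Output[0,0]: The receptive field on the zero-padded input at this output position is [0 / 0 / 8]. Elementwise product with the kernel and sum: 8·-2.
Output[0,1]: The receptive field on the zero-padded input at this output position is [0 / 2 / 9]. Elementwise product with the kernel and sum: 9·-2.

-16 -18 -10
-12 -6 -14
-8 -10 -12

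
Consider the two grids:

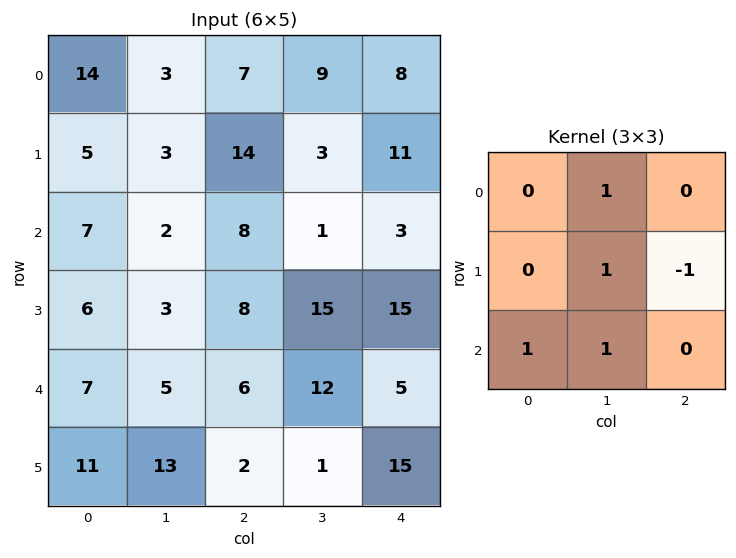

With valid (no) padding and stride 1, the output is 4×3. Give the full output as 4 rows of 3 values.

1 28 10
6 32 24
9 12 19
26 17 25

Output[0,0]: The receptive field on the input at this output position is [14 3 7 / 5 3 14 / 7 2 8]. Elementwise product with the kernel and sum: 3·1 + 3·1 + 14·-1 + 7·1 + 2·1.
Output[0,1]: The receptive field on the input at this output position is [3 7 9 / 3 14 3 / 2 8 1]. Elementwise product with the kernel and sum: 7·1 + 14·1 + 3·-1 + 2·1 + 8·1.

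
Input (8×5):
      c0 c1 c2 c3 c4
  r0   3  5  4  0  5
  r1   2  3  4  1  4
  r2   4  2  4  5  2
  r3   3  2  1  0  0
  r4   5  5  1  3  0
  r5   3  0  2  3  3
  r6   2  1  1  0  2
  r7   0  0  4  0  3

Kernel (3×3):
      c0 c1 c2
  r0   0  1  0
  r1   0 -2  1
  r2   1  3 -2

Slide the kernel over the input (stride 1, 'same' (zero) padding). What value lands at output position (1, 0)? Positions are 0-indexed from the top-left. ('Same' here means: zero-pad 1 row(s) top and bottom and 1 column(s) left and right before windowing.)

10

The receptive field on the zero-padded input at this output position is [0 3 5 / 0 2 3 / 0 4 2]. Elementwise product with the kernel and sum: 3·1 + 2·-2 + 3·1 + 0·1 + 4·3 + 2·-2.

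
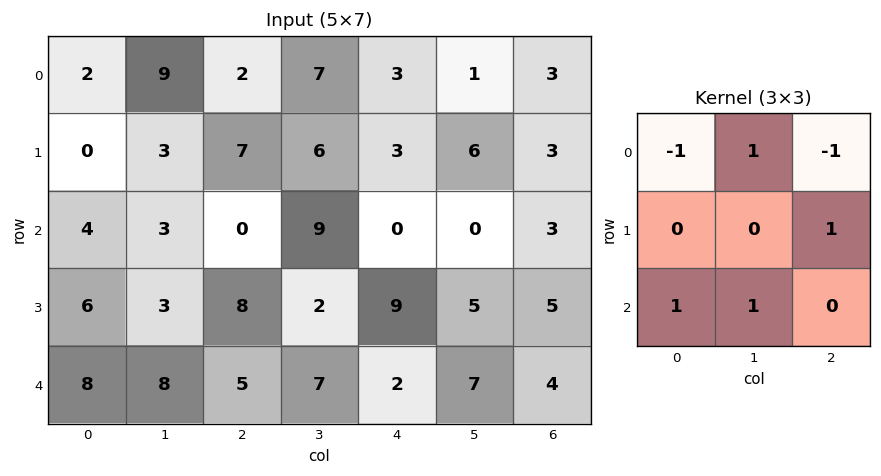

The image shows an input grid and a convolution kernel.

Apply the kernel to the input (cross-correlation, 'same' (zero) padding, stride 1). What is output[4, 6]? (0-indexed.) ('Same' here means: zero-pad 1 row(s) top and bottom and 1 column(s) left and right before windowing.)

The receptive field on the zero-padded input at this output position is [5 5 0 / 7 4 0 / 0 0 0]. Elementwise product with the kernel and sum: 5·-1 + 5·1 + 0·-1 + 0·1 + 0·1 + 0·1.

0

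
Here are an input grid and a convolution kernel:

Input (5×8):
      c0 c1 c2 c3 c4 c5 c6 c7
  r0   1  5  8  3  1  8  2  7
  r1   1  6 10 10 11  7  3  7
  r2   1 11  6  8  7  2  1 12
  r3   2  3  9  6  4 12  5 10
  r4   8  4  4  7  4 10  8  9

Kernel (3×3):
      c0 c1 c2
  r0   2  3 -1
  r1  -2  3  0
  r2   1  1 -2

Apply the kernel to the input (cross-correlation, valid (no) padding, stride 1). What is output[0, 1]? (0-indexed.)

The receptive field on the input at this output position is [5 8 3 / 6 10 10 / 11 6 8]. Elementwise product with the kernel and sum: 5·2 + 8·3 + 3·-1 + 6·-2 + 10·3 + 11·1 + 6·1 + 8·-2.

50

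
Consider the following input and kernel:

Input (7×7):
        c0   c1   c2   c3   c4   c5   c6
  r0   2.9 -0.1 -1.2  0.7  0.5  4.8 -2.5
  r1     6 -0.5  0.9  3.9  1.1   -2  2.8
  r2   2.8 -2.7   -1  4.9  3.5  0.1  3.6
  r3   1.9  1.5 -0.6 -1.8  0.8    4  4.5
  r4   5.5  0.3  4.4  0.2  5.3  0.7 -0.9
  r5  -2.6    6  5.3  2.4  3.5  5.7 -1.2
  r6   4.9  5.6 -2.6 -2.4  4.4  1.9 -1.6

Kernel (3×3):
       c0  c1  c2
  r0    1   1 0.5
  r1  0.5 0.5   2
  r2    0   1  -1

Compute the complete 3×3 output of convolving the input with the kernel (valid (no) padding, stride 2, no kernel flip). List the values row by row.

Output[0,0]: The receptive field on the input at this output position is [2.9 -0.1 -1.2 / 6 -0.5 0.9 / 2.8 -2.7 -1]. Elementwise product with the kernel and sum: 2.9·1 + -0.1·1 + -1.2·0.5 + 6·0.5 + -0.5·0.5 + 0.9·2 + -2.7·1 + -1·-1.

5.05 5.75 5.7
-4 0.95 18.4
28.5 11.3 11.25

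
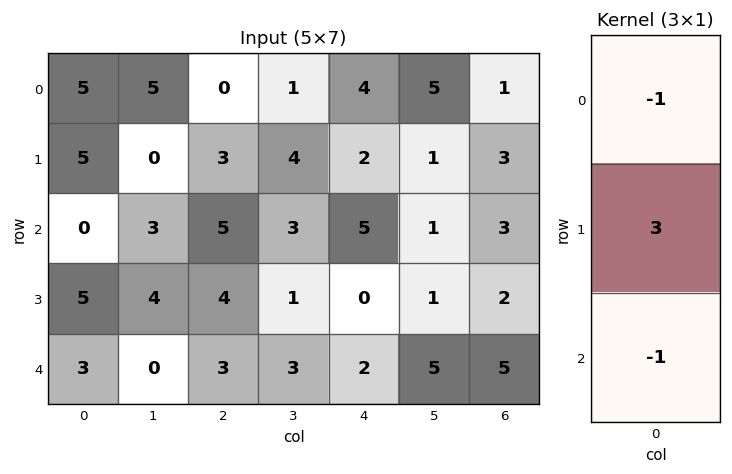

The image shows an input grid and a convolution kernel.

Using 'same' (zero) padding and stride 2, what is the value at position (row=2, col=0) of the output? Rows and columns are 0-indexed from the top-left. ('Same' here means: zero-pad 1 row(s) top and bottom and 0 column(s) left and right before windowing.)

4

The receptive field on the zero-padded input at this output position is [5 / 3 / 0]. Elementwise product with the kernel and sum: 5·-1 + 3·3 + 0·-1.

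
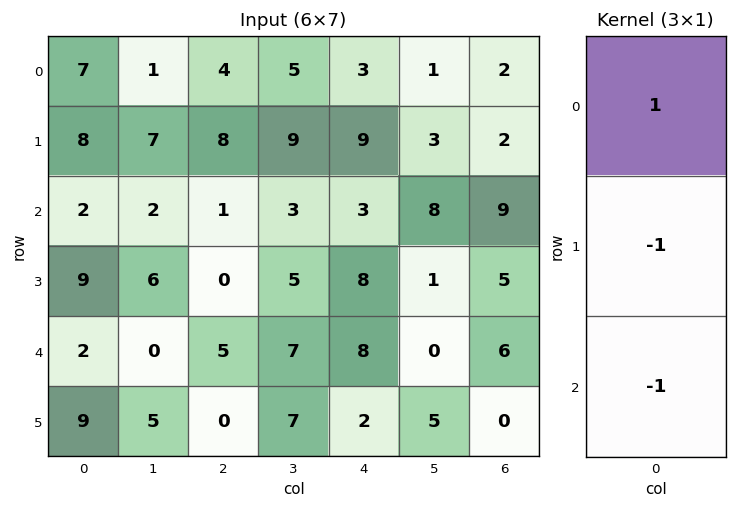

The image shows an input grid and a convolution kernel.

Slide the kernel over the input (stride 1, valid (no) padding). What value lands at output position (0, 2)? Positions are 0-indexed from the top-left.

-5

The receptive field on the input at this output position is [4 / 8 / 1]. Elementwise product with the kernel and sum: 4·1 + 8·-1 + 1·-1.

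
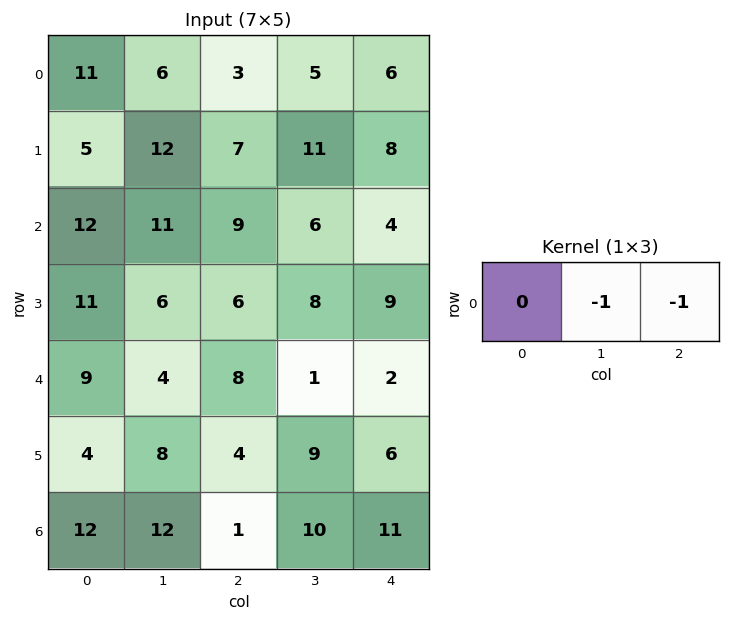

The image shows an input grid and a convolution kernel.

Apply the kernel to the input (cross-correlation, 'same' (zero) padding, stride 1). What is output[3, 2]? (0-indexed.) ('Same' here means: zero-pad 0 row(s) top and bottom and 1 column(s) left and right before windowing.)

The receptive field on the zero-padded input at this output position is [6 6 8]. Elementwise product with the kernel and sum: 6·-1 + 8·-1.

-14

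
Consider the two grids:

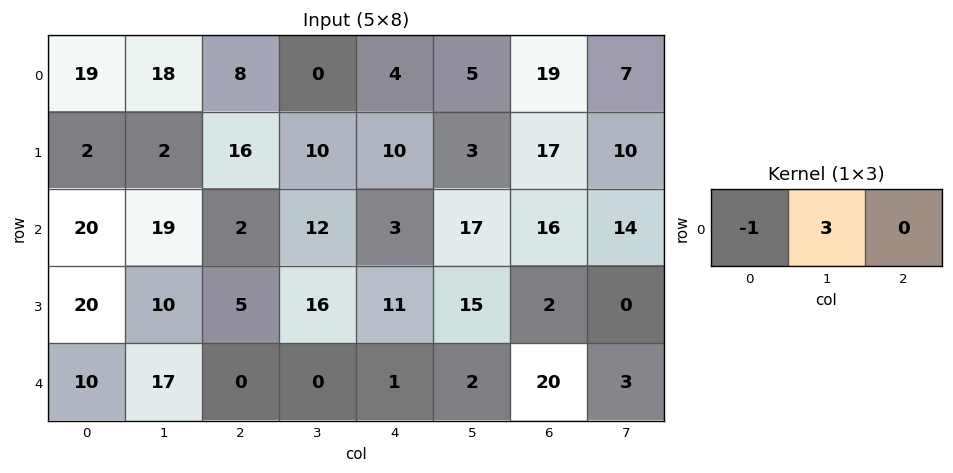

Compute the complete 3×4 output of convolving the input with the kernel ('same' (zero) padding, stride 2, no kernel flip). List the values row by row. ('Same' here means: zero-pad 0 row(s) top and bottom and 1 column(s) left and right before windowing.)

57 6 12 52
60 -13 -3 31
30 -17 3 58

Output[0,0]: The receptive field on the zero-padded input at this output position is [0 19 18]. Elementwise product with the kernel and sum: 0·-1 + 19·3.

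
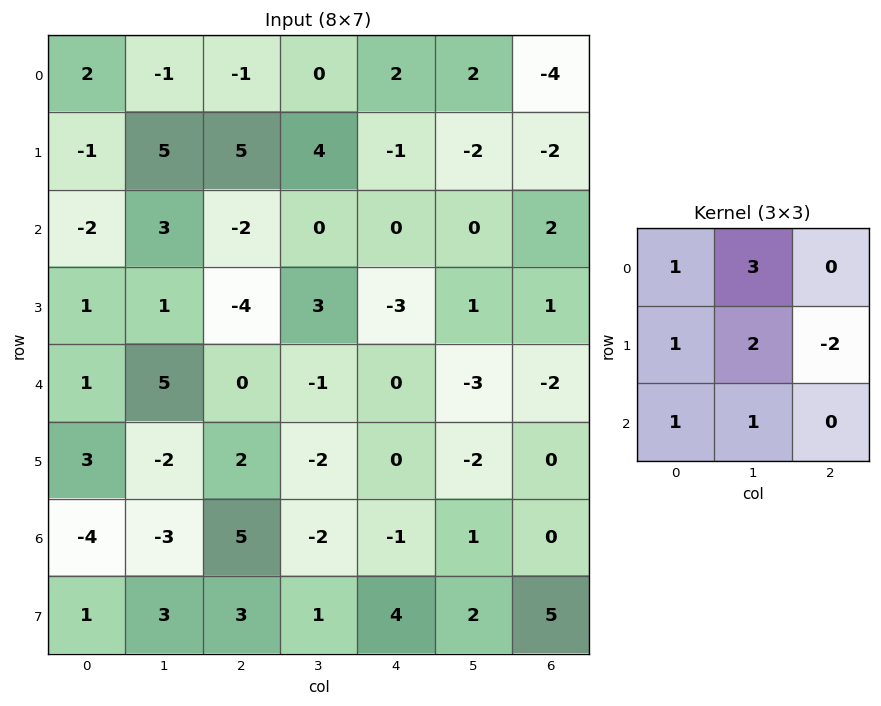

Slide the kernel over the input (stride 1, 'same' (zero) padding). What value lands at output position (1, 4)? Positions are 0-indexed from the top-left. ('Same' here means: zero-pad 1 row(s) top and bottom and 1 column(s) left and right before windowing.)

The receptive field on the zero-padded input at this output position is [0 2 2 / 4 -1 -2 / 0 0 0]. Elementwise product with the kernel and sum: 0·1 + 2·3 + 4·1 + -1·2 + -2·-2 + 0·1 + 0·1.

12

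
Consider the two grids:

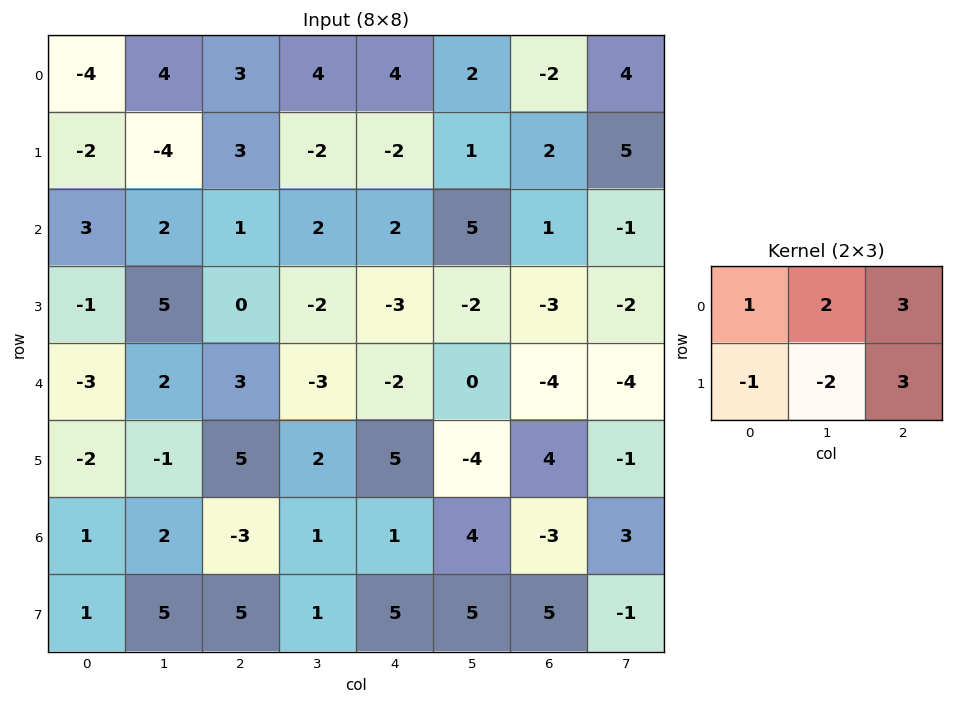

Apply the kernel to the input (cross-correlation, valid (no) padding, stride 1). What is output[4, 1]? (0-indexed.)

-4

The receptive field on the input at this output position is [2 3 -3 / -1 5 2]. Elementwise product with the kernel and sum: 2·1 + 3·2 + -3·3 + -1·-1 + 5·-2 + 2·3.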